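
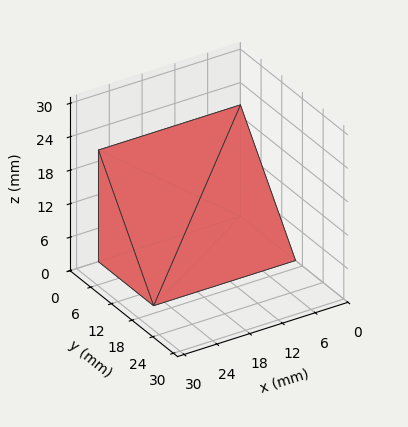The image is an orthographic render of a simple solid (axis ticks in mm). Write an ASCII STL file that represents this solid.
Reading the render: the shape is a wedge (ramp): 26 × 16 mm base, rising to 20 mm along the y=0 edge and sloping linearly to z=0 at y=16 (dimensions read to the nearest mm from the axis ticks). For the STL, each face is triangulated and given an outward normal.

solid part
  facet normal 0.0000 0.0000 -1.0000
    outer loop
      vertex 26.0 16.0 0.0
      vertex 26.0 0.0 0.0
      vertex 0.0 0.0 0.0
    endloop
  endfacet
  facet normal 0.0000 0.0000 -1.0000
    outer loop
      vertex 0.0 16.0 0.0
      vertex 26.0 16.0 0.0
      vertex 0.0 0.0 0.0
    endloop
  endfacet
  facet normal 0.0000 -1.0000 0.0000
    outer loop
      vertex 0.0 0.0 0.0
      vertex 26.0 0.0 0.0
      vertex 26.0 0.0 20.0
    endloop
  endfacet
  facet normal 0.0000 -1.0000 0.0000
    outer loop
      vertex 0.0 0.0 0.0
      vertex 26.0 0.0 20.0
      vertex 0.0 0.0 20.0
    endloop
  endfacet
  facet normal 0.0000 0.7809 0.6247
    outer loop
      vertex 0.0 0.0 20.0
      vertex 26.0 0.0 20.0
      vertex 26.0 16.0 0.0
    endloop
  endfacet
  facet normal 0.0000 0.7809 0.6247
    outer loop
      vertex 0.0 0.0 20.0
      vertex 26.0 16.0 0.0
      vertex 0.0 16.0 0.0
    endloop
  endfacet
  facet normal -1.0000 0.0000 0.0000
    outer loop
      vertex 0.0 0.0 20.0
      vertex 0.0 16.0 0.0
      vertex 0.0 0.0 0.0
    endloop
  endfacet
  facet normal 1.0000 0.0000 0.0000
    outer loop
      vertex 26.0 0.0 0.0
      vertex 26.0 16.0 0.0
      vertex 26.0 0.0 20.0
    endloop
  endfacet
endsolid part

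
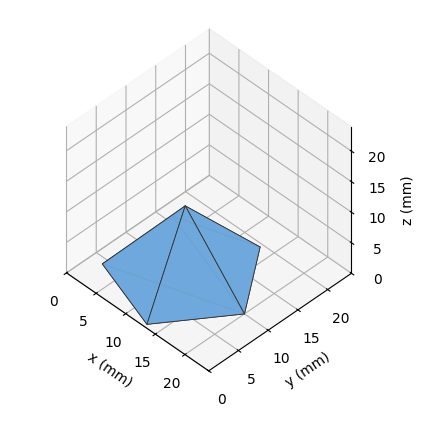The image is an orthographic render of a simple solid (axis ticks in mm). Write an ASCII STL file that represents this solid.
Reading the render: the shape is a regular 5-sided pyramid, base circumscribed radius ≈ 10 mm, apex at z ≈ 11 mm (dimensions read to the nearest mm from the axis ticks). For the STL, each face is triangulated and given an outward normal.

solid part
  facet normal 0.0000 0.0000 -1.0000
    outer loop
      vertex 1.91 15.88 0.00
      vertex 13.09 19.51 0.00
      vertex 20.00 10.00 0.00
    endloop
  endfacet
  facet normal 0.0000 0.0000 -1.0000
    outer loop
      vertex 1.91 4.12 0.00
      vertex 1.91 15.88 0.00
      vertex 20.00 10.00 0.00
    endloop
  endfacet
  facet normal 0.0000 0.0000 -1.0000
    outer loop
      vertex 13.09 0.49 0.00
      vertex 1.91 4.12 0.00
      vertex 20.00 10.00 0.00
    endloop
  endfacet
  facet normal 0.6517 0.4735 0.5925
    outer loop
      vertex 20.00 10.00 0.00
      vertex 13.09 19.51 0.00
      vertex 10.00 10.00 11.00
    endloop
  endfacet
  facet normal -0.2488 0.7662 0.5925
    outer loop
      vertex 13.09 19.51 0.00
      vertex 1.91 15.88 0.00
      vertex 10.00 10.00 11.00
    endloop
  endfacet
  facet normal -0.8056 0.0000 0.5925
    outer loop
      vertex 1.91 15.88 0.00
      vertex 1.91 4.12 0.00
      vertex 10.00 10.00 11.00
    endloop
  endfacet
  facet normal -0.2488 -0.7662 0.5925
    outer loop
      vertex 1.91 4.12 0.00
      vertex 13.09 0.49 0.00
      vertex 10.00 10.00 11.00
    endloop
  endfacet
  facet normal 0.6517 -0.4735 0.5925
    outer loop
      vertex 13.09 0.49 0.00
      vertex 20.00 10.00 0.00
      vertex 10.00 10.00 11.00
    endloop
  endfacet
endsolid part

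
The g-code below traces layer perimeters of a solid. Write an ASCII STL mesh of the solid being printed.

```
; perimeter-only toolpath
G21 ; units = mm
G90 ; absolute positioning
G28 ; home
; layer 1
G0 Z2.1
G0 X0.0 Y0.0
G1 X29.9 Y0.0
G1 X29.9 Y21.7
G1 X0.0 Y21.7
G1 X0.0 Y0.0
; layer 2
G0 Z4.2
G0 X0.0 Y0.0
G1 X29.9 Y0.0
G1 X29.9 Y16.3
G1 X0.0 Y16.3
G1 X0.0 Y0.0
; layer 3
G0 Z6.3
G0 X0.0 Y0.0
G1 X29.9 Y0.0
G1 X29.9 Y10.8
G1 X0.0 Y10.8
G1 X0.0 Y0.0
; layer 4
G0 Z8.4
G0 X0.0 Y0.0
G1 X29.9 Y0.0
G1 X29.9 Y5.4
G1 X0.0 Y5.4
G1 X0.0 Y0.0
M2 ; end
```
solid part
  facet normal 0.0000 0.0000 -1.0000
    outer loop
      vertex 29.9 27.1 0.0
      vertex 29.9 0.0 0.0
      vertex 0.0 0.0 0.0
    endloop
  endfacet
  facet normal 0.0000 0.0000 -1.0000
    outer loop
      vertex 0.0 27.1 0.0
      vertex 29.9 27.1 0.0
      vertex 0.0 0.0 0.0
    endloop
  endfacet
  facet normal 0.0000 -1.0000 0.0000
    outer loop
      vertex 0.0 0.0 0.0
      vertex 29.9 0.0 0.0
      vertex 29.9 0.0 10.5
    endloop
  endfacet
  facet normal 0.0000 -1.0000 0.0000
    outer loop
      vertex 0.0 0.0 0.0
      vertex 29.9 0.0 10.5
      vertex 0.0 0.0 10.5
    endloop
  endfacet
  facet normal 0.0000 0.3613 0.9325
    outer loop
      vertex 0.0 0.0 10.5
      vertex 29.9 0.0 10.5
      vertex 29.9 27.1 0.0
    endloop
  endfacet
  facet normal 0.0000 0.3613 0.9325
    outer loop
      vertex 0.0 0.0 10.5
      vertex 29.9 27.1 0.0
      vertex 0.0 27.1 0.0
    endloop
  endfacet
  facet normal -1.0000 0.0000 0.0000
    outer loop
      vertex 0.0 0.0 10.5
      vertex 0.0 27.1 0.0
      vertex 0.0 0.0 0.0
    endloop
  endfacet
  facet normal 1.0000 0.0000 0.0000
    outer loop
      vertex 29.9 0.0 0.0
      vertex 29.9 27.1 0.0
      vertex 29.9 0.0 10.5
    endloop
  endfacet
endsolid part

The G0 Z moves step by Δz≈2.1 mm. The G1 loops shrink linearly with z, so the solid tapers from its base footprint up to z≈10.5. Closing with a flat bottom cap and the tapered top and triangulating gives 8 facets — a wedge (ramp): 29.9 × 27.1 mm base, rising to 10.5 mm along the y=0 edge and sloping linearly to z=0 at y=27.1.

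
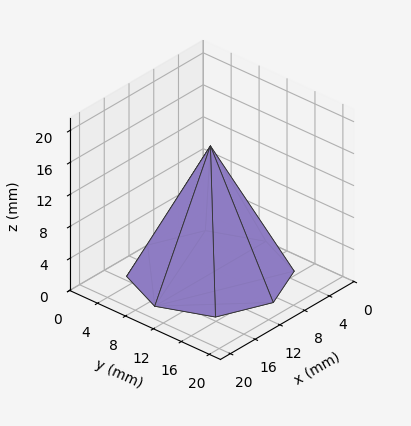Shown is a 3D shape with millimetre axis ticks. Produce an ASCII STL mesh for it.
Reading the render: the shape is a regular 8-sided pyramid, base circumscribed radius ≈ 9 mm, apex at z ≈ 16 mm (dimensions read to the nearest mm from the axis ticks). For the STL, each face is triangulated and given an outward normal.

solid part
  facet normal 0.0000 0.0000 -1.0000
    outer loop
      vertex 9.00 18.00 0.00
      vertex 15.36 15.36 0.00
      vertex 18.00 9.00 0.00
    endloop
  endfacet
  facet normal 0.0000 0.0000 -1.0000
    outer loop
      vertex 2.64 15.36 0.00
      vertex 9.00 18.00 0.00
      vertex 18.00 9.00 0.00
    endloop
  endfacet
  facet normal 0.0000 0.0000 -1.0000
    outer loop
      vertex 0.00 9.00 0.00
      vertex 2.64 15.36 0.00
      vertex 18.00 9.00 0.00
    endloop
  endfacet
  facet normal 0.0000 0.0000 -1.0000
    outer loop
      vertex 2.64 2.64 0.00
      vertex 0.00 9.00 0.00
      vertex 18.00 9.00 0.00
    endloop
  endfacet
  facet normal 0.0000 0.0000 -1.0000
    outer loop
      vertex 9.00 0.00 0.00
      vertex 2.64 2.64 0.00
      vertex 18.00 9.00 0.00
    endloop
  endfacet
  facet normal 0.0000 0.0000 -1.0000
    outer loop
      vertex 15.36 2.64 0.00
      vertex 9.00 0.00 0.00
      vertex 18.00 9.00 0.00
    endloop
  endfacet
  facet normal 0.8196 0.3402 0.4610
    outer loop
      vertex 18.00 9.00 0.00
      vertex 15.36 15.36 0.00
      vertex 9.00 9.00 16.00
    endloop
  endfacet
  facet normal 0.3402 0.8196 0.4610
    outer loop
      vertex 15.36 15.36 0.00
      vertex 9.00 18.00 0.00
      vertex 9.00 9.00 16.00
    endloop
  endfacet
  facet normal -0.3402 0.8196 0.4610
    outer loop
      vertex 9.00 18.00 0.00
      vertex 2.64 15.36 0.00
      vertex 9.00 9.00 16.00
    endloop
  endfacet
  facet normal -0.8196 0.3402 0.4610
    outer loop
      vertex 2.64 15.36 0.00
      vertex 0.00 9.00 0.00
      vertex 9.00 9.00 16.00
    endloop
  endfacet
  facet normal -0.8196 -0.3402 0.4610
    outer loop
      vertex 0.00 9.00 0.00
      vertex 2.64 2.64 0.00
      vertex 9.00 9.00 16.00
    endloop
  endfacet
  facet normal -0.3402 -0.8196 0.4610
    outer loop
      vertex 2.64 2.64 0.00
      vertex 9.00 0.00 0.00
      vertex 9.00 9.00 16.00
    endloop
  endfacet
  facet normal 0.3402 -0.8196 0.4610
    outer loop
      vertex 9.00 0.00 0.00
      vertex 15.36 2.64 0.00
      vertex 9.00 9.00 16.00
    endloop
  endfacet
  facet normal 0.8196 -0.3402 0.4610
    outer loop
      vertex 15.36 2.64 0.00
      vertex 18.00 9.00 0.00
      vertex 9.00 9.00 16.00
    endloop
  endfacet
endsolid part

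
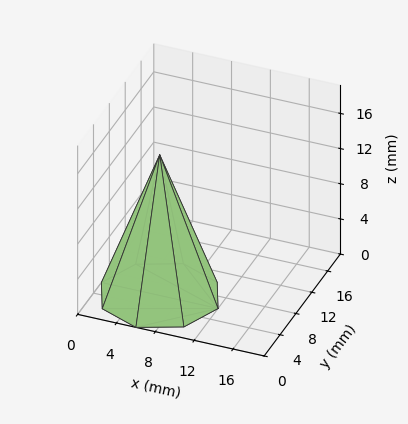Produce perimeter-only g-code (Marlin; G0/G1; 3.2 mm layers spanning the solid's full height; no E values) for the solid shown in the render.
Reading the render: the shape is a regular 8-sided pyramid, base circumscribed radius ≈ 6 mm, apex at z ≈ 16 mm (dimensions read to the nearest mm from the axis ticks). For the g-code, the solid's height is divided into equal slices at the stated Δz and each level perimeter traced with G1 moves after a G0 lift.

; perimeter-only toolpath
G21 ; units = mm
G90 ; absolute positioning
G28 ; home
; layer 1
G0 Z3.2
G0 X10.8 Y6.0
G1 X9.4 Y9.4
G1 X6.0 Y10.8
G1 X2.6 Y9.4
G1 X1.2 Y6.0
G1 X2.6 Y2.6
G1 X6.0 Y1.2
G1 X9.4 Y2.6
G1 X10.8 Y6.0
; layer 2
G0 Z6.4
G0 X9.6 Y6.0
G1 X8.5 Y8.5
G1 X6.0 Y9.6
G1 X3.5 Y8.5
G1 X2.4 Y6.0
G1 X3.5 Y3.5
G1 X6.0 Y2.4
G1 X8.5 Y3.5
G1 X9.6 Y6.0
; layer 3
G0 Z9.6
G0 X8.4 Y6.0
G1 X7.7 Y7.7
G1 X6.0 Y8.4
G1 X4.3 Y7.7
G1 X3.6 Y6.0
G1 X4.3 Y4.3
G1 X6.0 Y3.6
G1 X7.7 Y4.3
G1 X8.4 Y6.0
; layer 4
G0 Z12.8
G0 X7.2 Y6.0
G1 X6.8 Y6.8
G1 X6.0 Y7.2
G1 X5.2 Y6.8
G1 X4.8 Y6.0
G1 X5.2 Y5.2
G1 X6.0 Y4.8
G1 X6.8 Y5.2
G1 X7.2 Y6.0
M2 ; end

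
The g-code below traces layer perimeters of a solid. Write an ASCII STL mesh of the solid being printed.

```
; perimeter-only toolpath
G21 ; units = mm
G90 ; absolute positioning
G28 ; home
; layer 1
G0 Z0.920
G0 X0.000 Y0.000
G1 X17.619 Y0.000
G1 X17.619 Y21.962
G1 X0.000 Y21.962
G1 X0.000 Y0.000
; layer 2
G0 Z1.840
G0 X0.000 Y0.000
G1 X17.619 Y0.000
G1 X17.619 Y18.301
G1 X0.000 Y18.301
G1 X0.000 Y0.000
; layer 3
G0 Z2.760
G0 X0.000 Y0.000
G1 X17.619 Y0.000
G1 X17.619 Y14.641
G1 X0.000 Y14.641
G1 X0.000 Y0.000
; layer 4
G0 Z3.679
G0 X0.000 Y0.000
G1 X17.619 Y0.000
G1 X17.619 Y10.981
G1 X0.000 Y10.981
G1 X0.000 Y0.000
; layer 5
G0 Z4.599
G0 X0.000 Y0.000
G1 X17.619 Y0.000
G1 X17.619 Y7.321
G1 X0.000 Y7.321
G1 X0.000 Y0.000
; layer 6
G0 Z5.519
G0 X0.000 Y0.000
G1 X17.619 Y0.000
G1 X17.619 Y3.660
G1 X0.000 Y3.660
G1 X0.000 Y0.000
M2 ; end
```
solid part
  facet normal 0.0000 0.0000 -1.0000
    outer loop
      vertex 17.619 25.622 0.000
      vertex 17.619 0.000 0.000
      vertex 0.000 0.000 0.000
    endloop
  endfacet
  facet normal 0.0000 0.0000 -1.0000
    outer loop
      vertex 0.000 25.622 0.000
      vertex 17.619 25.622 0.000
      vertex 0.000 0.000 0.000
    endloop
  endfacet
  facet normal 0.0000 -1.0000 0.0000
    outer loop
      vertex 0.000 0.000 0.000
      vertex 17.619 0.000 0.000
      vertex 17.619 0.000 6.439
    endloop
  endfacet
  facet normal 0.0000 -1.0000 0.0000
    outer loop
      vertex 0.000 0.000 0.000
      vertex 17.619 0.000 6.439
      vertex 0.000 0.000 6.439
    endloop
  endfacet
  facet normal 0.0000 0.2437 0.9698
    outer loop
      vertex 0.000 0.000 6.439
      vertex 17.619 0.000 6.439
      vertex 17.619 25.622 0.000
    endloop
  endfacet
  facet normal 0.0000 0.2437 0.9698
    outer loop
      vertex 0.000 0.000 6.439
      vertex 17.619 25.622 0.000
      vertex 0.000 25.622 0.000
    endloop
  endfacet
  facet normal -1.0000 0.0000 0.0000
    outer loop
      vertex 0.000 0.000 6.439
      vertex 0.000 25.622 0.000
      vertex 0.000 0.000 0.000
    endloop
  endfacet
  facet normal 1.0000 0.0000 0.0000
    outer loop
      vertex 17.619 0.000 0.000
      vertex 17.619 25.622 0.000
      vertex 17.619 0.000 6.439
    endloop
  endfacet
endsolid part

The G0 Z moves step by Δz≈0.920 mm. The G1 loops shrink linearly with z, so the solid tapers from its base footprint up to z≈6.44. Closing with a flat bottom cap and the tapered top and triangulating gives 8 facets — a wedge (ramp): 17.6 × 25.6 mm base, rising to 6.44 mm along the y=0 edge and sloping linearly to z=0 at y=25.6.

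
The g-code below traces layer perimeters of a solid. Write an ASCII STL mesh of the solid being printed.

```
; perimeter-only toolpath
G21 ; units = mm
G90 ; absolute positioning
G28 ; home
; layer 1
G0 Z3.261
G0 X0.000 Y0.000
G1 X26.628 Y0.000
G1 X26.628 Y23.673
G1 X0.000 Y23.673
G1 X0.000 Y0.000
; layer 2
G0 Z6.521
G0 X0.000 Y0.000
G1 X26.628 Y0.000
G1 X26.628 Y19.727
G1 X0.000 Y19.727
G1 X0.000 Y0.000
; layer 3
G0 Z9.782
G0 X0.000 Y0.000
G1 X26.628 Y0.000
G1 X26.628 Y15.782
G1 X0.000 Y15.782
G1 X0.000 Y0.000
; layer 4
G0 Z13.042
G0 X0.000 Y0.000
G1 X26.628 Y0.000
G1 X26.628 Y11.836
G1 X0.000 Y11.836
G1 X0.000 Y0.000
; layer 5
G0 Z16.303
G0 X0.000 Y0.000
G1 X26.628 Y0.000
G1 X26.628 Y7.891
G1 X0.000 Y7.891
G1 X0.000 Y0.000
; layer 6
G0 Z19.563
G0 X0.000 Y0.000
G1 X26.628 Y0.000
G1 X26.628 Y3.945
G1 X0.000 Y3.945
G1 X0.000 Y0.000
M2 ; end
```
solid part
  facet normal 0.0000 0.0000 -1.0000
    outer loop
      vertex 26.628 27.618 0.000
      vertex 26.628 0.000 0.000
      vertex 0.000 0.000 0.000
    endloop
  endfacet
  facet normal 0.0000 0.0000 -1.0000
    outer loop
      vertex 0.000 27.618 0.000
      vertex 26.628 27.618 0.000
      vertex 0.000 0.000 0.000
    endloop
  endfacet
  facet normal 0.0000 -1.0000 0.0000
    outer loop
      vertex 0.000 0.000 0.000
      vertex 26.628 0.000 0.000
      vertex 26.628 0.000 22.824
    endloop
  endfacet
  facet normal 0.0000 -1.0000 0.0000
    outer loop
      vertex 0.000 0.000 0.000
      vertex 26.628 0.000 22.824
      vertex 0.000 0.000 22.824
    endloop
  endfacet
  facet normal 0.0000 0.6370 0.7708
    outer loop
      vertex 0.000 0.000 22.824
      vertex 26.628 0.000 22.824
      vertex 26.628 27.618 0.000
    endloop
  endfacet
  facet normal 0.0000 0.6370 0.7708
    outer loop
      vertex 0.000 0.000 22.824
      vertex 26.628 27.618 0.000
      vertex 0.000 27.618 0.000
    endloop
  endfacet
  facet normal -1.0000 0.0000 0.0000
    outer loop
      vertex 0.000 0.000 22.824
      vertex 0.000 27.618 0.000
      vertex 0.000 0.000 0.000
    endloop
  endfacet
  facet normal 1.0000 0.0000 0.0000
    outer loop
      vertex 26.628 0.000 0.000
      vertex 26.628 27.618 0.000
      vertex 26.628 0.000 22.824
    endloop
  endfacet
endsolid part

The G0 Z moves step by Δz≈3.261 mm. The G1 loops shrink linearly with z, so the solid tapers from its base footprint up to z≈22.8. Closing with a flat bottom cap and the tapered top and triangulating gives 8 facets — a wedge (ramp): 26.6 × 27.6 mm base, rising to 22.8 mm along the y=0 edge and sloping linearly to z=0 at y=27.6.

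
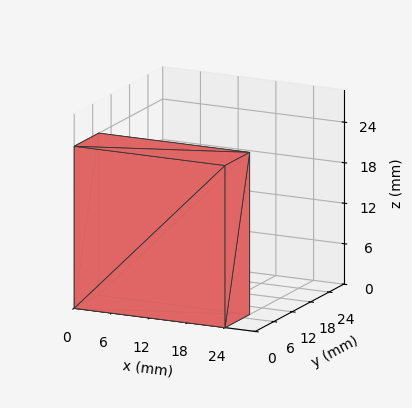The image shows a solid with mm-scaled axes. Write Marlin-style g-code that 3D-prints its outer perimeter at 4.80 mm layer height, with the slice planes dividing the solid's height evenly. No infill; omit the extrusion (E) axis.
Reading the render: the shape is a rectangular box, roughly 24 × 8 mm footprint and 24 mm tall (dimensions read to the nearest mm from the axis ticks). For the g-code, the solid's height is divided into equal slices at the stated Δz and each level perimeter traced with G1 moves after a G0 lift.

; perimeter-only toolpath
G21 ; units = mm
G90 ; absolute positioning
G28 ; home
; layer 1
G0 Z4.80
G0 X0.00 Y0.00
G1 X24.00 Y0.00
G1 X24.00 Y8.00
G1 X0.00 Y8.00
G1 X0.00 Y0.00
; layer 2
G0 Z9.60
G0 X0.00 Y0.00
G1 X24.00 Y0.00
G1 X24.00 Y8.00
G1 X0.00 Y8.00
G1 X0.00 Y0.00
; layer 3
G0 Z14.40
G0 X0.00 Y0.00
G1 X24.00 Y0.00
G1 X24.00 Y8.00
G1 X0.00 Y8.00
G1 X0.00 Y0.00
; layer 4
G0 Z19.20
G0 X0.00 Y0.00
G1 X24.00 Y0.00
G1 X24.00 Y8.00
G1 X0.00 Y8.00
G1 X0.00 Y0.00
; layer 5
G0 Z24.00
G0 X0.00 Y0.00
G1 X24.00 Y0.00
G1 X24.00 Y8.00
G1 X0.00 Y8.00
G1 X0.00 Y0.00
M2 ; end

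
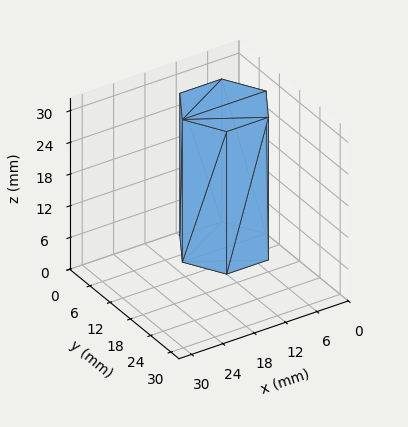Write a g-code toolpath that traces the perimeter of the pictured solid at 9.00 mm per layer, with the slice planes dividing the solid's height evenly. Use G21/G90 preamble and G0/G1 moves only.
Reading the render: the shape is a regular 6-sided prism (a cylinder approximated with 6 flat sides), circumscribed radius ≈ 8 mm, height ≈ 27 mm (dimensions read to the nearest mm from the axis ticks). For the g-code, the solid's height is divided into equal slices at the stated Δz and each level perimeter traced with G1 moves after a G0 lift.

; perimeter-only toolpath
G21 ; units = mm
G90 ; absolute positioning
G28 ; home
; layer 1
G0 Z9.00
G0 X16.00 Y8.00
G1 X12.00 Y14.93
G1 X4.00 Y14.93
G1 X0.00 Y8.00
G1 X4.00 Y1.07
G1 X12.00 Y1.07
G1 X16.00 Y8.00
; layer 2
G0 Z18.00
G0 X16.00 Y8.00
G1 X12.00 Y14.93
G1 X4.00 Y14.93
G1 X0.00 Y8.00
G1 X4.00 Y1.07
G1 X12.00 Y1.07
G1 X16.00 Y8.00
; layer 3
G0 Z27.00
G0 X16.00 Y8.00
G1 X12.00 Y14.93
G1 X4.00 Y14.93
G1 X0.00 Y8.00
G1 X4.00 Y1.07
G1 X12.00 Y1.07
G1 X16.00 Y8.00
M2 ; end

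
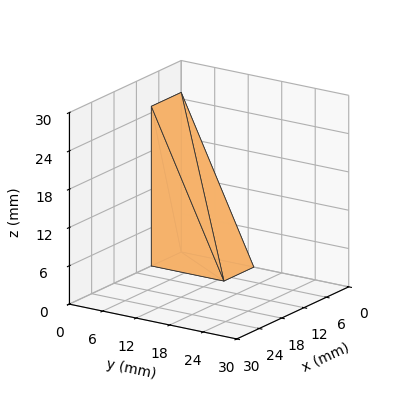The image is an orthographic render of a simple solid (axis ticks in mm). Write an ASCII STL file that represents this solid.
Reading the render: the shape is a wedge (ramp): 8 × 13 mm base, rising to 25 mm along the y=0 edge and sloping linearly to z=0 at y=13 (dimensions read to the nearest mm from the axis ticks). For the STL, each face is triangulated and given an outward normal.

solid part
  facet normal 0.0000 0.0000 -1.0000
    outer loop
      vertex 8.000 13.000 0.000
      vertex 8.000 0.000 0.000
      vertex 0.000 0.000 0.000
    endloop
  endfacet
  facet normal 0.0000 0.0000 -1.0000
    outer loop
      vertex 0.000 13.000 0.000
      vertex 8.000 13.000 0.000
      vertex 0.000 0.000 0.000
    endloop
  endfacet
  facet normal 0.0000 -1.0000 0.0000
    outer loop
      vertex 0.000 0.000 0.000
      vertex 8.000 0.000 0.000
      vertex 8.000 0.000 25.000
    endloop
  endfacet
  facet normal 0.0000 -1.0000 0.0000
    outer loop
      vertex 0.000 0.000 0.000
      vertex 8.000 0.000 25.000
      vertex 0.000 0.000 25.000
    endloop
  endfacet
  facet normal 0.0000 0.8872 0.4614
    outer loop
      vertex 0.000 0.000 25.000
      vertex 8.000 0.000 25.000
      vertex 8.000 13.000 0.000
    endloop
  endfacet
  facet normal 0.0000 0.8872 0.4614
    outer loop
      vertex 0.000 0.000 25.000
      vertex 8.000 13.000 0.000
      vertex 0.000 13.000 0.000
    endloop
  endfacet
  facet normal -1.0000 0.0000 0.0000
    outer loop
      vertex 0.000 0.000 25.000
      vertex 0.000 13.000 0.000
      vertex 0.000 0.000 0.000
    endloop
  endfacet
  facet normal 1.0000 0.0000 0.0000
    outer loop
      vertex 8.000 0.000 0.000
      vertex 8.000 13.000 0.000
      vertex 8.000 0.000 25.000
    endloop
  endfacet
endsolid part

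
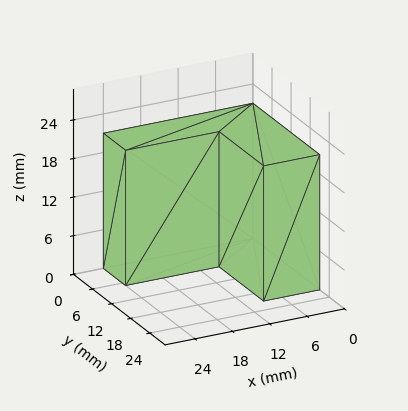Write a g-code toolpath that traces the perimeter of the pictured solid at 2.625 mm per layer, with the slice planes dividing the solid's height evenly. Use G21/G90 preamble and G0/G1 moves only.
Reading the render: the shape is an L-shaped prism: outer 24 × 21 mm, arm thicknesses ≈ 7 mm (horizontal) and 9 mm (vertical), extruded 21 mm in z (dimensions read to the nearest mm from the axis ticks). For the g-code, the solid's height is divided into equal slices at the stated Δz and each level perimeter traced with G1 moves after a G0 lift.

; perimeter-only toolpath
G21 ; units = mm
G90 ; absolute positioning
G28 ; home
; layer 1
G0 Z2.625
G0 X0.000 Y0.000
G1 X24.000 Y0.000
G1 X24.000 Y7.000
G1 X9.000 Y7.000
G1 X9.000 Y21.000
G1 X0.000 Y21.000
G1 X0.000 Y0.000
; layer 2
G0 Z5.250
G0 X0.000 Y0.000
G1 X24.000 Y0.000
G1 X24.000 Y7.000
G1 X9.000 Y7.000
G1 X9.000 Y21.000
G1 X0.000 Y21.000
G1 X0.000 Y0.000
; layer 3
G0 Z7.875
G0 X0.000 Y0.000
G1 X24.000 Y0.000
G1 X24.000 Y7.000
G1 X9.000 Y7.000
G1 X9.000 Y21.000
G1 X0.000 Y21.000
G1 X0.000 Y0.000
; layer 4
G0 Z10.500
G0 X0.000 Y0.000
G1 X24.000 Y0.000
G1 X24.000 Y7.000
G1 X9.000 Y7.000
G1 X9.000 Y21.000
G1 X0.000 Y21.000
G1 X0.000 Y0.000
; layer 5
G0 Z13.125
G0 X0.000 Y0.000
G1 X24.000 Y0.000
G1 X24.000 Y7.000
G1 X9.000 Y7.000
G1 X9.000 Y21.000
G1 X0.000 Y21.000
G1 X0.000 Y0.000
; layer 6
G0 Z15.750
G0 X0.000 Y0.000
G1 X24.000 Y0.000
G1 X24.000 Y7.000
G1 X9.000 Y7.000
G1 X9.000 Y21.000
G1 X0.000 Y21.000
G1 X0.000 Y0.000
; layer 7
G0 Z18.375
G0 X0.000 Y0.000
G1 X24.000 Y0.000
G1 X24.000 Y7.000
G1 X9.000 Y7.000
G1 X9.000 Y21.000
G1 X0.000 Y21.000
G1 X0.000 Y0.000
; layer 8
G0 Z21.000
G0 X0.000 Y0.000
G1 X24.000 Y0.000
G1 X24.000 Y7.000
G1 X9.000 Y7.000
G1 X9.000 Y21.000
G1 X0.000 Y21.000
G1 X0.000 Y0.000
M2 ; end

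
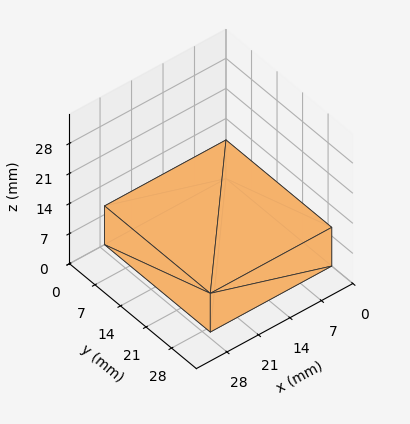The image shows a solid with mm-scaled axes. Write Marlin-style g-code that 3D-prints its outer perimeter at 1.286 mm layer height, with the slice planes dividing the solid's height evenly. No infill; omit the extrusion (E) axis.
Reading the render: the shape is a rectangular box, roughly 27 × 29 mm footprint and 9 mm tall (dimensions read to the nearest mm from the axis ticks). For the g-code, the solid's height is divided into equal slices at the stated Δz and each level perimeter traced with G1 moves after a G0 lift.

; perimeter-only toolpath
G21 ; units = mm
G90 ; absolute positioning
G28 ; home
; layer 1
G0 Z1.286
G0 X0.000 Y0.000
G1 X27.000 Y0.000
G1 X27.000 Y29.000
G1 X0.000 Y29.000
G1 X0.000 Y0.000
; layer 2
G0 Z2.571
G0 X0.000 Y0.000
G1 X27.000 Y0.000
G1 X27.000 Y29.000
G1 X0.000 Y29.000
G1 X0.000 Y0.000
; layer 3
G0 Z3.857
G0 X0.000 Y0.000
G1 X27.000 Y0.000
G1 X27.000 Y29.000
G1 X0.000 Y29.000
G1 X0.000 Y0.000
; layer 4
G0 Z5.143
G0 X0.000 Y0.000
G1 X27.000 Y0.000
G1 X27.000 Y29.000
G1 X0.000 Y29.000
G1 X0.000 Y0.000
; layer 5
G0 Z6.429
G0 X0.000 Y0.000
G1 X27.000 Y0.000
G1 X27.000 Y29.000
G1 X0.000 Y29.000
G1 X0.000 Y0.000
; layer 6
G0 Z7.714
G0 X0.000 Y0.000
G1 X27.000 Y0.000
G1 X27.000 Y29.000
G1 X0.000 Y29.000
G1 X0.000 Y0.000
; layer 7
G0 Z9.000
G0 X0.000 Y0.000
G1 X27.000 Y0.000
G1 X27.000 Y29.000
G1 X0.000 Y29.000
G1 X0.000 Y0.000
M2 ; end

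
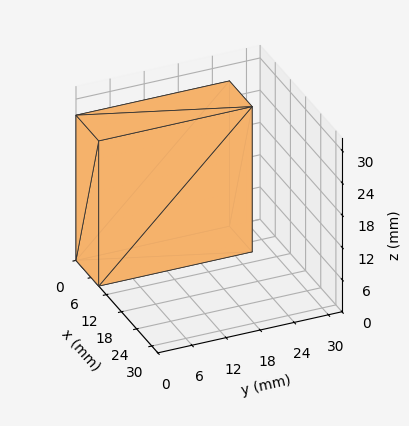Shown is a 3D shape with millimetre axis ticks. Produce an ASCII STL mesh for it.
Reading the render: the shape is a rectangular box, roughly 9 × 27 mm footprint and 27 mm tall (dimensions read to the nearest mm from the axis ticks). For the STL, each face is triangulated and given an outward normal.

solid part
  facet normal 0.0000 0.0000 -1.0000
    outer loop
      vertex 9.00 27.00 0.00
      vertex 9.00 0.00 0.00
      vertex 0.00 0.00 0.00
    endloop
  endfacet
  facet normal 0.0000 0.0000 -1.0000
    outer loop
      vertex 0.00 27.00 0.00
      vertex 9.00 27.00 0.00
      vertex 0.00 0.00 0.00
    endloop
  endfacet
  facet normal 0.0000 0.0000 1.0000
    outer loop
      vertex 0.00 0.00 27.00
      vertex 9.00 0.00 27.00
      vertex 9.00 27.00 27.00
    endloop
  endfacet
  facet normal 0.0000 0.0000 1.0000
    outer loop
      vertex 0.00 0.00 27.00
      vertex 9.00 27.00 27.00
      vertex 0.00 27.00 27.00
    endloop
  endfacet
  facet normal 0.0000 -1.0000 0.0000
    outer loop
      vertex 0.00 0.00 0.00
      vertex 9.00 0.00 0.00
      vertex 9.00 0.00 27.00
    endloop
  endfacet
  facet normal 0.0000 -1.0000 0.0000
    outer loop
      vertex 0.00 0.00 0.00
      vertex 9.00 0.00 27.00
      vertex 0.00 0.00 27.00
    endloop
  endfacet
  facet normal 0.0000 1.0000 0.0000
    outer loop
      vertex 9.00 27.00 27.00
      vertex 9.00 27.00 0.00
      vertex 0.00 27.00 0.00
    endloop
  endfacet
  facet normal 0.0000 1.0000 0.0000
    outer loop
      vertex 0.00 27.00 27.00
      vertex 9.00 27.00 27.00
      vertex 0.00 27.00 0.00
    endloop
  endfacet
  facet normal -1.0000 0.0000 0.0000
    outer loop
      vertex 0.00 27.00 27.00
      vertex 0.00 27.00 0.00
      vertex 0.00 0.00 0.00
    endloop
  endfacet
  facet normal -1.0000 0.0000 0.0000
    outer loop
      vertex 0.00 0.00 27.00
      vertex 0.00 27.00 27.00
      vertex 0.00 0.00 0.00
    endloop
  endfacet
  facet normal 1.0000 0.0000 0.0000
    outer loop
      vertex 9.00 0.00 0.00
      vertex 9.00 27.00 0.00
      vertex 9.00 27.00 27.00
    endloop
  endfacet
  facet normal 1.0000 0.0000 0.0000
    outer loop
      vertex 9.00 0.00 0.00
      vertex 9.00 27.00 27.00
      vertex 9.00 0.00 27.00
    endloop
  endfacet
endsolid part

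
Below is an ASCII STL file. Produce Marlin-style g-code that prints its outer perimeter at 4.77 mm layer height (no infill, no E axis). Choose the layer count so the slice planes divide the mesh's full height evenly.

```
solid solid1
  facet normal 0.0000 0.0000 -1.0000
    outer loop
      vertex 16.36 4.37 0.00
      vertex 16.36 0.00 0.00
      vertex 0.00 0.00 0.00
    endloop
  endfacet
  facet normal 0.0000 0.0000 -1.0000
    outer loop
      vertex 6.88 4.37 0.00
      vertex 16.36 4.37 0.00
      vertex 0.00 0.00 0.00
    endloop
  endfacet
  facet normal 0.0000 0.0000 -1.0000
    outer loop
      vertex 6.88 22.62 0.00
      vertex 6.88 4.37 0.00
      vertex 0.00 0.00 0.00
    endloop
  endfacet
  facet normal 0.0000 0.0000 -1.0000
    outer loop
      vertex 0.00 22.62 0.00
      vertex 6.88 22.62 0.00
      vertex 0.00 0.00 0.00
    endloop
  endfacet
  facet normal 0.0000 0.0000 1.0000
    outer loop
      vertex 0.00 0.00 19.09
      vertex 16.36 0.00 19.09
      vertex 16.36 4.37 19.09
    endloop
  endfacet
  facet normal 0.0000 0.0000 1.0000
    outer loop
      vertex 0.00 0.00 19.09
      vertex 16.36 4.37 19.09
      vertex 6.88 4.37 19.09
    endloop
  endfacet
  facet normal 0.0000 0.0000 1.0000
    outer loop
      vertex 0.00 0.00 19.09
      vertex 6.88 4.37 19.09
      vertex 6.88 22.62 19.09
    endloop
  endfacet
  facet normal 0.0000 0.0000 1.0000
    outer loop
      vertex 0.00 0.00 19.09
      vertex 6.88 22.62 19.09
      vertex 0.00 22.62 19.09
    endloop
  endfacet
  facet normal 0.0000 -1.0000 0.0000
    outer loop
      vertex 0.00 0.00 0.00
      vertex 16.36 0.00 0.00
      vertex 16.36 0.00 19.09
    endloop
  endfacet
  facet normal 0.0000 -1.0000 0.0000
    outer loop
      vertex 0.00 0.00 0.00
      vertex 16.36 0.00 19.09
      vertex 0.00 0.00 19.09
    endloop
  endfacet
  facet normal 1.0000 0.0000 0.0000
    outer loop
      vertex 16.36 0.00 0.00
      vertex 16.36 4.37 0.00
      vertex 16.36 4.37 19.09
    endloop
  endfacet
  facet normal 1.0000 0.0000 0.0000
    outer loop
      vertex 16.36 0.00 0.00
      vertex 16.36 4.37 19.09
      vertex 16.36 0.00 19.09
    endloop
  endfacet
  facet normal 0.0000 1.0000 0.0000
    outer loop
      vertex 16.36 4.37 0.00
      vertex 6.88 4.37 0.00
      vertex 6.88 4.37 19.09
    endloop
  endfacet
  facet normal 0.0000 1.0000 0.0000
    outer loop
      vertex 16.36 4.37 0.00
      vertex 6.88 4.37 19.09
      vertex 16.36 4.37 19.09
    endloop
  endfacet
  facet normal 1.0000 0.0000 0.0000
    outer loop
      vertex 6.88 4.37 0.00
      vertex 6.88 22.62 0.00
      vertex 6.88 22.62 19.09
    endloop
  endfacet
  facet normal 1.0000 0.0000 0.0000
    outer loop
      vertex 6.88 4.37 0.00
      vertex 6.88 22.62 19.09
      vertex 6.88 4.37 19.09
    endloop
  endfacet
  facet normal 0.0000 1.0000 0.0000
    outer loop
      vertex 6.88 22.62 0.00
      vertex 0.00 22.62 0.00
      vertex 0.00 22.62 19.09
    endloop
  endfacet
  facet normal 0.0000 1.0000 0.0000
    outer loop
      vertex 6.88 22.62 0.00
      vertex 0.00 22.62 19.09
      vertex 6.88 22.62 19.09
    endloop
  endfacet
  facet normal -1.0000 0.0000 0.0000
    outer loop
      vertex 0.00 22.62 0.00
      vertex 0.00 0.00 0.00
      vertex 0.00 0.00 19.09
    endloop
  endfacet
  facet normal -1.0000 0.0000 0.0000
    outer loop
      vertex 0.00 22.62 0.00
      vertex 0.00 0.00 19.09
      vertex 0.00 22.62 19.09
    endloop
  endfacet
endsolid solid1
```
; perimeter-only toolpath
G21 ; units = mm
G90 ; absolute positioning
G28 ; home
; layer 1
G0 Z4.77
G0 X0.00 Y0.00
G1 X16.36 Y0.00
G1 X16.36 Y4.37
G1 X6.88 Y4.37
G1 X6.88 Y22.62
G1 X0.00 Y22.62
G1 X0.00 Y0.00
; layer 2
G0 Z9.54
G0 X0.00 Y0.00
G1 X16.36 Y0.00
G1 X16.36 Y4.37
G1 X6.88 Y4.37
G1 X6.88 Y22.62
G1 X0.00 Y22.62
G1 X0.00 Y0.00
; layer 3
G0 Z14.32
G0 X0.00 Y0.00
G1 X16.36 Y0.00
G1 X16.36 Y4.37
G1 X6.88 Y4.37
G1 X6.88 Y22.62
G1 X0.00 Y22.62
G1 X0.00 Y0.00
; layer 4
G0 Z19.09
G0 X0.00 Y0.00
G1 X16.36 Y0.00
G1 X16.36 Y4.37
G1 X6.88 Y4.37
G1 X6.88 Y22.62
G1 X0.00 Y22.62
G1 X0.00 Y0.00
M2 ; end

The solid is an L-shaped prism: outer 16.4 × 22.6 mm, arm thicknesses ≈ 4.37 mm (horizontal) and 6.88 mm (vertical), extruded 19.1 mm in z. Slicing at Δz = 4.77 mm — 4 equal slices spanning the solid's height, so layer i sits at z = i·h/4 — gives 4 non-empty perimeters. Each is a 6-segment closed polygon; G0 lifts to the layer z and rapids to the start vertex, then G1 traces the edges.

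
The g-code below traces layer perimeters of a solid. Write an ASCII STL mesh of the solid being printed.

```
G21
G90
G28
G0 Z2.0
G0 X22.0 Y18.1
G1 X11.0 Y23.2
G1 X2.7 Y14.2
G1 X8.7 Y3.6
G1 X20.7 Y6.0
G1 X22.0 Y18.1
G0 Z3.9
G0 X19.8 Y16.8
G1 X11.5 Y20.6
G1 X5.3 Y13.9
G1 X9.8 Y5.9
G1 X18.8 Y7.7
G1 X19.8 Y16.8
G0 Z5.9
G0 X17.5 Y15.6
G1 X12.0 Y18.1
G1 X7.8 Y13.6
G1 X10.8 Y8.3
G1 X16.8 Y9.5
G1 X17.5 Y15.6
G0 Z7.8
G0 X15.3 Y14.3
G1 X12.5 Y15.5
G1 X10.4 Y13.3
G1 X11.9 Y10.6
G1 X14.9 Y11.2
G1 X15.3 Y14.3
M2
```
solid part
  facet normal 0.0000 0.0000 -1.0000
    outer loop
      vertex 0.1 14.5 0.0
      vertex 10.5 25.7 0.0
      vertex 24.3 19.4 0.0
    endloop
  endfacet
  facet normal 0.0000 0.0000 -1.0000
    outer loop
      vertex 7.6 1.2 0.0
      vertex 0.1 14.5 0.0
      vertex 24.3 19.4 0.0
    endloop
  endfacet
  facet normal 0.0000 0.0000 -1.0000
    outer loop
      vertex 22.6 4.2 0.0
      vertex 7.6 1.2 0.0
      vertex 24.3 19.4 0.0
    endloop
  endfacet
  facet normal 0.2831 0.6202 0.7315
    outer loop
      vertex 24.3 19.4 0.0
      vertex 10.5 25.7 0.0
      vertex 13.0 13.0 9.8
    endloop
  endfacet
  facet normal -0.5007 0.4649 0.7302
    outer loop
      vertex 10.5 25.7 0.0
      vertex 0.1 14.5 0.0
      vertex 13.0 13.0 9.8
    endloop
  endfacet
  facet normal -0.5943 -0.3352 0.7310
    outer loop
      vertex 0.1 14.5 0.0
      vertex 7.6 1.2 0.0
      vertex 13.0 13.0 9.8
    endloop
  endfacet
  facet normal 0.1337 -0.6687 0.7314
    outer loop
      vertex 7.6 1.2 0.0
      vertex 22.6 4.2 0.0
      vertex 13.0 13.0 9.8
    endloop
  endfacet
  facet normal 0.6774 -0.0758 0.7317
    outer loop
      vertex 22.6 4.2 0.0
      vertex 24.3 19.4 0.0
      vertex 13.0 13.0 9.8
    endloop
  endfacet
endsolid part

The G0 Z moves step by Δz≈2.0 mm. The G1 loops shrink linearly with z, so the solid tapers from its base footprint up to z≈9.8. Closing with a flat bottom cap and the tapered top and triangulating gives 8 facets — a regular 5-sided pyramid, base circumscribed radius ≈ 13 mm, apex at z ≈ 9.8 mm.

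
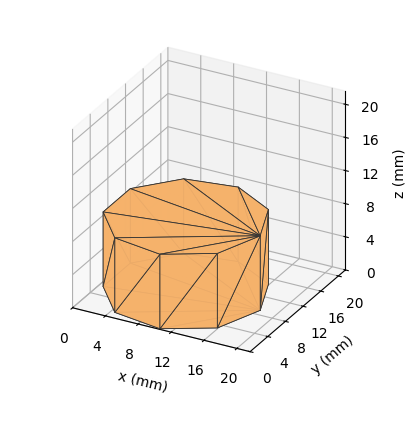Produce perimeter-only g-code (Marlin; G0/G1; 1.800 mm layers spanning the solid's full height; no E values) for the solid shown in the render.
Reading the render: the shape is a regular 9-sided prism (a cylinder approximated with 9 flat sides), circumscribed radius ≈ 9 mm, height ≈ 9 mm (dimensions read to the nearest mm from the axis ticks). For the g-code, the solid's height is divided into equal slices at the stated Δz and each level perimeter traced with G1 moves after a G0 lift.

; perimeter-only toolpath
G21 ; units = mm
G90 ; absolute positioning
G28 ; home
; layer 1
G0 Z1.800
G0 X18.000 Y9.000
G1 X15.894 Y14.785
G1 X10.563 Y17.863
G1 X4.500 Y16.794
G1 X0.543 Y12.078
G1 X0.543 Y5.922
G1 X4.500 Y1.206
G1 X10.563 Y0.137
G1 X15.894 Y3.215
G1 X18.000 Y9.000
; layer 2
G0 Z3.600
G0 X18.000 Y9.000
G1 X15.894 Y14.785
G1 X10.563 Y17.863
G1 X4.500 Y16.794
G1 X0.543 Y12.078
G1 X0.543 Y5.922
G1 X4.500 Y1.206
G1 X10.563 Y0.137
G1 X15.894 Y3.215
G1 X18.000 Y9.000
; layer 3
G0 Z5.400
G0 X18.000 Y9.000
G1 X15.894 Y14.785
G1 X10.563 Y17.863
G1 X4.500 Y16.794
G1 X0.543 Y12.078
G1 X0.543 Y5.922
G1 X4.500 Y1.206
G1 X10.563 Y0.137
G1 X15.894 Y3.215
G1 X18.000 Y9.000
; layer 4
G0 Z7.200
G0 X18.000 Y9.000
G1 X15.894 Y14.785
G1 X10.563 Y17.863
G1 X4.500 Y16.794
G1 X0.543 Y12.078
G1 X0.543 Y5.922
G1 X4.500 Y1.206
G1 X10.563 Y0.137
G1 X15.894 Y3.215
G1 X18.000 Y9.000
; layer 5
G0 Z9.000
G0 X18.000 Y9.000
G1 X15.894 Y14.785
G1 X10.563 Y17.863
G1 X4.500 Y16.794
G1 X0.543 Y12.078
G1 X0.543 Y5.922
G1 X4.500 Y1.206
G1 X10.563 Y0.137
G1 X15.894 Y3.215
G1 X18.000 Y9.000
M2 ; end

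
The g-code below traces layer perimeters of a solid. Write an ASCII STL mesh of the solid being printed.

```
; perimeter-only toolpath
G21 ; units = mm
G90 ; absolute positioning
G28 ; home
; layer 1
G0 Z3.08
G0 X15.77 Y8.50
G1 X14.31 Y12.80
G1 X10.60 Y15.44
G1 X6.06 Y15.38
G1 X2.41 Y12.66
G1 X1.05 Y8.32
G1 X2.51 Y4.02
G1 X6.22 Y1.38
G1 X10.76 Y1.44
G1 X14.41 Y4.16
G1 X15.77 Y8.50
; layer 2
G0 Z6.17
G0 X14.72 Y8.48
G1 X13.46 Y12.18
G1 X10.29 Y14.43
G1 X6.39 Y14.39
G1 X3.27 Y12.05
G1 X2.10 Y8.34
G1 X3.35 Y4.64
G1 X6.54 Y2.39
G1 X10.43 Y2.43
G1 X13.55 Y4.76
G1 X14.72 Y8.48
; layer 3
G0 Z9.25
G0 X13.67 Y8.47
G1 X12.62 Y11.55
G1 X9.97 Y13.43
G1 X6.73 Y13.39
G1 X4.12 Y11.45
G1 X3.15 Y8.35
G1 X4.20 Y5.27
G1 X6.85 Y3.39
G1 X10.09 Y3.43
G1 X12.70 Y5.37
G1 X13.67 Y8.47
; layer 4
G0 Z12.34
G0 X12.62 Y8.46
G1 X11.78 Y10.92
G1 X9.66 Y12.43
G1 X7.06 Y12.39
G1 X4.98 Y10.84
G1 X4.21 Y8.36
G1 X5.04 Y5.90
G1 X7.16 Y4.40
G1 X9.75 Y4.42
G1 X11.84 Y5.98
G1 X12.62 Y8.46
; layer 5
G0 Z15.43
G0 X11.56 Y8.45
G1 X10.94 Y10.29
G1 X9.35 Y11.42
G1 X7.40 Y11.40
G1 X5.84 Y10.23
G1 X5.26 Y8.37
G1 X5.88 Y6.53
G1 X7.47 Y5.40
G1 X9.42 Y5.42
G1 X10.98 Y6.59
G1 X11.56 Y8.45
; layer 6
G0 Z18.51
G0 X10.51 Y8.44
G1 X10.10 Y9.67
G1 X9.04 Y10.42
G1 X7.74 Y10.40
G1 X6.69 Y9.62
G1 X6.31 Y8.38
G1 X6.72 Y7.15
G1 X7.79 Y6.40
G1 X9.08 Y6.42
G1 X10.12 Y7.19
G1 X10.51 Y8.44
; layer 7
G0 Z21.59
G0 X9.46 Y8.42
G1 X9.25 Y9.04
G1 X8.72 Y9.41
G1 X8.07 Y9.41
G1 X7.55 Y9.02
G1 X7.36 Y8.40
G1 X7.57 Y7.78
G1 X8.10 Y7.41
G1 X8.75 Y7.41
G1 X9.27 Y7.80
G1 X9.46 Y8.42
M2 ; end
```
solid part
  facet normal 0.0000 0.0000 -1.0000
    outer loop
      vertex 10.91 16.44 0.00
      vertex 15.15 13.43 0.00
      vertex 16.82 8.51 0.00
    endloop
  endfacet
  facet normal 0.0000 0.0000 -1.0000
    outer loop
      vertex 5.72 16.38 0.00
      vertex 10.91 16.44 0.00
      vertex 16.82 8.51 0.00
    endloop
  endfacet
  facet normal 0.0000 0.0000 -1.0000
    outer loop
      vertex 1.55 13.27 0.00
      vertex 5.72 16.38 0.00
      vertex 16.82 8.51 0.00
    endloop
  endfacet
  facet normal 0.0000 0.0000 -1.0000
    outer loop
      vertex 0.00 8.31 0.00
      vertex 1.55 13.27 0.00
      vertex 16.82 8.51 0.00
    endloop
  endfacet
  facet normal 0.0000 0.0000 -1.0000
    outer loop
      vertex 1.67 3.39 0.00
      vertex 0.00 8.31 0.00
      vertex 16.82 8.51 0.00
    endloop
  endfacet
  facet normal 0.0000 0.0000 -1.0000
    outer loop
      vertex 5.91 0.38 0.00
      vertex 1.67 3.39 0.00
      vertex 16.82 8.51 0.00
    endloop
  endfacet
  facet normal 0.0000 0.0000 -1.0000
    outer loop
      vertex 11.10 0.44 0.00
      vertex 5.91 0.38 0.00
      vertex 16.82 8.51 0.00
    endloop
  endfacet
  facet normal 0.0000 0.0000 -1.0000
    outer loop
      vertex 15.27 3.55 0.00
      vertex 11.10 0.44 0.00
      vertex 16.82 8.51 0.00
    endloop
  endfacet
  facet normal 0.9008 0.3058 0.3082
    outer loop
      vertex 16.82 8.51 0.00
      vertex 15.15 13.43 0.00
      vertex 8.41 8.41 24.68
    endloop
  endfacet
  facet normal 0.5507 0.7757 0.3082
    outer loop
      vertex 15.15 13.43 0.00
      vertex 10.91 16.44 0.00
      vertex 8.41 8.41 24.68
    endloop
  endfacet
  facet normal -0.0110 0.9512 0.3084
    outer loop
      vertex 10.91 16.44 0.00
      vertex 5.72 16.38 0.00
      vertex 8.41 8.41 24.68
    endloop
  endfacet
  facet normal -0.5687 0.7626 0.3083
    outer loop
      vertex 5.72 16.38 0.00
      vertex 1.55 13.27 0.00
      vertex 8.41 8.41 24.68
    endloop
  endfacet
  facet normal -0.9080 0.2837 0.3083
    outer loop
      vertex 1.55 13.27 0.00
      vertex 0.00 8.31 0.00
      vertex 8.41 8.41 24.68
    endloop
  endfacet
  facet normal -0.9008 -0.3058 0.3082
    outer loop
      vertex 0.00 8.31 0.00
      vertex 1.67 3.39 0.00
      vertex 8.41 8.41 24.68
    endloop
  endfacet
  facet normal -0.5507 -0.7757 0.3082
    outer loop
      vertex 1.67 3.39 0.00
      vertex 5.91 0.38 0.00
      vertex 8.41 8.41 24.68
    endloop
  endfacet
  facet normal 0.0110 -0.9512 0.3084
    outer loop
      vertex 5.91 0.38 0.00
      vertex 11.10 0.44 0.00
      vertex 8.41 8.41 24.68
    endloop
  endfacet
  facet normal 0.5687 -0.7626 0.3083
    outer loop
      vertex 11.10 0.44 0.00
      vertex 15.27 3.55 0.00
      vertex 8.41 8.41 24.68
    endloop
  endfacet
  facet normal 0.9080 -0.2837 0.3083
    outer loop
      vertex 15.27 3.55 0.00
      vertex 16.82 8.51 0.00
      vertex 8.41 8.41 24.68
    endloop
  endfacet
endsolid part

The G0 Z moves step by Δz≈3.08 mm. The G1 loops shrink linearly with z, so the solid tapers from its base footprint up to z≈24.7. Closing with a flat bottom cap and the tapered top and triangulating gives 18 facets — a regular 10-sided pyramid, base circumscribed radius ≈ 8.41 mm, apex at z ≈ 24.7 mm.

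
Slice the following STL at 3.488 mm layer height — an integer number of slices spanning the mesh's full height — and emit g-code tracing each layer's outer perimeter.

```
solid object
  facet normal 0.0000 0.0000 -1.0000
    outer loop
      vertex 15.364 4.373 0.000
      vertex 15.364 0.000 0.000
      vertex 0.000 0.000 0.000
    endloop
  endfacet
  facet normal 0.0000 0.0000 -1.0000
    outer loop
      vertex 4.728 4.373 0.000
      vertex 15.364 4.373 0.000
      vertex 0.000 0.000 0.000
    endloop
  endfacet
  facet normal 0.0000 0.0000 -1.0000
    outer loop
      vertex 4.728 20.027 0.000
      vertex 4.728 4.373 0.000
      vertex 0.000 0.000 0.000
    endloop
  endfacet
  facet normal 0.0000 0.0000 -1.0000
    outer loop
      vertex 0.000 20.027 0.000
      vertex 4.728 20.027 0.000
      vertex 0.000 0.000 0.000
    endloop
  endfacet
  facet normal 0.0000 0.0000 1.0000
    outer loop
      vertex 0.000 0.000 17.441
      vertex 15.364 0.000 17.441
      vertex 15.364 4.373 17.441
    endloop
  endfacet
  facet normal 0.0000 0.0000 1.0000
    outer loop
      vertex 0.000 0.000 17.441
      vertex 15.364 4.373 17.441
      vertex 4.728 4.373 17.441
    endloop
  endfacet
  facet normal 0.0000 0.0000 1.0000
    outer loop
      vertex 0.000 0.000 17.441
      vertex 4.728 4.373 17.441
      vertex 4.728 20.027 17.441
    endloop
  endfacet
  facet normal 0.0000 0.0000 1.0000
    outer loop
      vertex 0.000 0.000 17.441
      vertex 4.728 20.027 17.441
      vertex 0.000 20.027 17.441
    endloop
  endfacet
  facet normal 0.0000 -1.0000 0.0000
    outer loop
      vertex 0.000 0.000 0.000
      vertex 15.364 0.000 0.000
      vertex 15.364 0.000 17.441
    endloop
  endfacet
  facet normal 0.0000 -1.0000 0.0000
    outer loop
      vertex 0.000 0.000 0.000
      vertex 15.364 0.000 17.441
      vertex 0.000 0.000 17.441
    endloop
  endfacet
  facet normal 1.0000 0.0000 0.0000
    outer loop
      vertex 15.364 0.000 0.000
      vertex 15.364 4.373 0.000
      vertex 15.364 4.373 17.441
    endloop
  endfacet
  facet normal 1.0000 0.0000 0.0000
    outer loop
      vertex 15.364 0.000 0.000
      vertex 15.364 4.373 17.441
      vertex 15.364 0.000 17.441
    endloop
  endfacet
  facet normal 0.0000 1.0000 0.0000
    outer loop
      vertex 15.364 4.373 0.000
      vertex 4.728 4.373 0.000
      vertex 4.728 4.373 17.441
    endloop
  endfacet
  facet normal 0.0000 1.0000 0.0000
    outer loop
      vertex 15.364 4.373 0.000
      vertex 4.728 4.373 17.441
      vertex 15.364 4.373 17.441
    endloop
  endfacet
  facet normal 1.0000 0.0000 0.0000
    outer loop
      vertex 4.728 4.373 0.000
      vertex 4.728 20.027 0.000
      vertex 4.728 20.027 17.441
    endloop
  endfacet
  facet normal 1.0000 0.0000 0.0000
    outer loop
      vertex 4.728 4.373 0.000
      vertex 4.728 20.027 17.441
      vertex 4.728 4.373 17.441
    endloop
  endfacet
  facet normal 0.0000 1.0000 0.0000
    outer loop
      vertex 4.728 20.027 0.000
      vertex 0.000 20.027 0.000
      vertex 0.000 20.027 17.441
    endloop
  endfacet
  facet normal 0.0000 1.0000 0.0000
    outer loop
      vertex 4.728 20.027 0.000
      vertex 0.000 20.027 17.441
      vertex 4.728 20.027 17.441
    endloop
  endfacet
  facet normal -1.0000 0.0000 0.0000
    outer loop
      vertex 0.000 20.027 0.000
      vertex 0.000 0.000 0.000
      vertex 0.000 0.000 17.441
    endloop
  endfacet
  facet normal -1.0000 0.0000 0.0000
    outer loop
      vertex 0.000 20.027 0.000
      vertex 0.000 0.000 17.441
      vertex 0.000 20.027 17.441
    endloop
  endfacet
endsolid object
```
; perimeter-only toolpath
G21 ; units = mm
G90 ; absolute positioning
G28 ; home
; layer 1
G0 Z3.488
G0 X0.000 Y0.000
G1 X15.364 Y0.000
G1 X15.364 Y4.373
G1 X4.728 Y4.373
G1 X4.728 Y20.027
G1 X0.000 Y20.027
G1 X0.000 Y0.000
; layer 2
G0 Z6.976
G0 X0.000 Y0.000
G1 X15.364 Y0.000
G1 X15.364 Y4.373
G1 X4.728 Y4.373
G1 X4.728 Y20.027
G1 X0.000 Y20.027
G1 X0.000 Y0.000
; layer 3
G0 Z10.465
G0 X0.000 Y0.000
G1 X15.364 Y0.000
G1 X15.364 Y4.373
G1 X4.728 Y4.373
G1 X4.728 Y20.027
G1 X0.000 Y20.027
G1 X0.000 Y0.000
; layer 4
G0 Z13.953
G0 X0.000 Y0.000
G1 X15.364 Y0.000
G1 X15.364 Y4.373
G1 X4.728 Y4.373
G1 X4.728 Y20.027
G1 X0.000 Y20.027
G1 X0.000 Y0.000
; layer 5
G0 Z17.441
G0 X0.000 Y0.000
G1 X15.364 Y0.000
G1 X15.364 Y4.373
G1 X4.728 Y4.373
G1 X4.728 Y20.027
G1 X0.000 Y20.027
G1 X0.000 Y0.000
M2 ; end

The solid is an L-shaped prism: outer 15.4 × 20 mm, arm thicknesses ≈ 4.37 mm (horizontal) and 4.73 mm (vertical), extruded 17.4 mm in z. Slicing at Δz = 3.488 mm — 5 equal slices spanning the solid's height, so layer i sits at z = i·h/5 — gives 5 non-empty perimeters. Each is a 6-segment closed polygon; G0 lifts to the layer z and rapids to the start vertex, then G1 traces the edges.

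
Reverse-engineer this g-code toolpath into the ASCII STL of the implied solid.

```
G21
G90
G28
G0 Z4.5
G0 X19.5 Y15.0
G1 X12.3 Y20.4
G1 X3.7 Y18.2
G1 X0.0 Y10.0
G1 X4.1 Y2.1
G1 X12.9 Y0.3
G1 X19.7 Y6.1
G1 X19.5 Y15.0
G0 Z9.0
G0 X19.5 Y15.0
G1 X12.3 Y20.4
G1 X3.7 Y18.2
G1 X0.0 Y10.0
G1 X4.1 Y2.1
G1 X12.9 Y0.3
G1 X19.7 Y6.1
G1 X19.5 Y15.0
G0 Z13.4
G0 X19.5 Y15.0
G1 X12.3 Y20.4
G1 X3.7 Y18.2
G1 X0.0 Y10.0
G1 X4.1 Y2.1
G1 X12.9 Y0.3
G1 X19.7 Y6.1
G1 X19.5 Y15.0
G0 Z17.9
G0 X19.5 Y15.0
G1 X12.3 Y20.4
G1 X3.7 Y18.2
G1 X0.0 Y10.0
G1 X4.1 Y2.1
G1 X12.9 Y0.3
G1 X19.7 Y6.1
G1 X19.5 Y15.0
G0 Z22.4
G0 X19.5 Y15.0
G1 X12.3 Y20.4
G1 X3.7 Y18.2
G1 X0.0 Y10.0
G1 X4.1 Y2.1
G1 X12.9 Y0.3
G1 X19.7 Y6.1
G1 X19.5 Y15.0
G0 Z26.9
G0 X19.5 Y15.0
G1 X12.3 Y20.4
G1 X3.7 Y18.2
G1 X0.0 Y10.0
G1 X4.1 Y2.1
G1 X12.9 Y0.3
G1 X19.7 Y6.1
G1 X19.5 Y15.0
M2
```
solid part
  facet normal 0.0000 0.0000 -1.0000
    outer loop
      vertex 3.7 18.2 0.0
      vertex 12.3 20.4 0.0
      vertex 19.5 15.0 0.0
    endloop
  endfacet
  facet normal 0.0000 0.0000 -1.0000
    outer loop
      vertex 0.0 10.0 0.0
      vertex 3.7 18.2 0.0
      vertex 19.5 15.0 0.0
    endloop
  endfacet
  facet normal 0.0000 0.0000 -1.0000
    outer loop
      vertex 4.1 2.1 0.0
      vertex 0.0 10.0 0.0
      vertex 19.5 15.0 0.0
    endloop
  endfacet
  facet normal 0.0000 0.0000 -1.0000
    outer loop
      vertex 12.9 0.3 0.0
      vertex 4.1 2.1 0.0
      vertex 19.5 15.0 0.0
    endloop
  endfacet
  facet normal 0.0000 0.0000 -1.0000
    outer loop
      vertex 19.7 6.1 0.0
      vertex 12.9 0.3 0.0
      vertex 19.5 15.0 0.0
    endloop
  endfacet
  facet normal 0.0000 0.0000 1.0000
    outer loop
      vertex 19.5 15.0 26.9
      vertex 12.3 20.4 26.9
      vertex 3.7 18.2 26.9
    endloop
  endfacet
  facet normal 0.0000 0.0000 1.0000
    outer loop
      vertex 19.5 15.0 26.9
      vertex 3.7 18.2 26.9
      vertex 0.0 10.0 26.9
    endloop
  endfacet
  facet normal 0.0000 0.0000 1.0000
    outer loop
      vertex 19.5 15.0 26.9
      vertex 0.0 10.0 26.9
      vertex 4.1 2.1 26.9
    endloop
  endfacet
  facet normal 0.0000 0.0000 1.0000
    outer loop
      vertex 19.5 15.0 26.9
      vertex 4.1 2.1 26.9
      vertex 12.9 0.3 26.9
    endloop
  endfacet
  facet normal 0.0000 0.0000 1.0000
    outer loop
      vertex 19.5 15.0 26.9
      vertex 12.9 0.3 26.9
      vertex 19.7 6.1 26.9
    endloop
  endfacet
  facet normal 0.6000 0.8000 0.0000
    outer loop
      vertex 19.5 15.0 0.0
      vertex 12.3 20.4 0.0
      vertex 12.3 20.4 26.9
    endloop
  endfacet
  facet normal 0.6000 0.8000 0.0000
    outer loop
      vertex 19.5 15.0 0.0
      vertex 12.3 20.4 26.9
      vertex 19.5 15.0 26.9
    endloop
  endfacet
  facet normal -0.2478 0.9688 0.0000
    outer loop
      vertex 12.3 20.4 0.0
      vertex 3.7 18.2 0.0
      vertex 3.7 18.2 26.9
    endloop
  endfacet
  facet normal -0.2478 0.9688 0.0000
    outer loop
      vertex 12.3 20.4 0.0
      vertex 3.7 18.2 26.9
      vertex 12.3 20.4 26.9
    endloop
  endfacet
  facet normal -0.9115 0.4113 0.0000
    outer loop
      vertex 3.7 18.2 0.0
      vertex 0.0 10.0 0.0
      vertex 0.0 10.0 26.9
    endloop
  endfacet
  facet normal -0.9115 0.4113 0.0000
    outer loop
      vertex 3.7 18.2 0.0
      vertex 0.0 10.0 26.9
      vertex 3.7 18.2 26.9
    endloop
  endfacet
  facet normal -0.8876 -0.4606 0.0000
    outer loop
      vertex 0.0 10.0 0.0
      vertex 4.1 2.1 0.0
      vertex 4.1 2.1 26.9
    endloop
  endfacet
  facet normal -0.8876 -0.4606 0.0000
    outer loop
      vertex 0.0 10.0 0.0
      vertex 4.1 2.1 26.9
      vertex 0.0 10.0 26.9
    endloop
  endfacet
  facet normal -0.2004 -0.9797 0.0000
    outer loop
      vertex 4.1 2.1 0.0
      vertex 12.9 0.3 0.0
      vertex 12.9 0.3 26.9
    endloop
  endfacet
  facet normal -0.2004 -0.9797 0.0000
    outer loop
      vertex 4.1 2.1 0.0
      vertex 12.9 0.3 26.9
      vertex 4.1 2.1 26.9
    endloop
  endfacet
  facet normal 0.6489 -0.7608 0.0000
    outer loop
      vertex 12.9 0.3 0.0
      vertex 19.7 6.1 0.0
      vertex 19.7 6.1 26.9
    endloop
  endfacet
  facet normal 0.6489 -0.7608 0.0000
    outer loop
      vertex 12.9 0.3 0.0
      vertex 19.7 6.1 26.9
      vertex 12.9 0.3 26.9
    endloop
  endfacet
  facet normal 0.9997 0.0225 0.0000
    outer loop
      vertex 19.7 6.1 0.0
      vertex 19.5 15.0 0.0
      vertex 19.5 15.0 26.9
    endloop
  endfacet
  facet normal 0.9997 0.0225 0.0000
    outer loop
      vertex 19.7 6.1 0.0
      vertex 19.5 15.0 26.9
      vertex 19.7 6.1 26.9
    endloop
  endfacet
endsolid part

The G0 Z moves step by Δz≈4.5 mm. Every layer's G1 loop is the same polygon, so the solid is a straight extrusion of it from z=0 to z≈26.9. Closing with flat bottom and top caps and triangulating gives 24 facets — a regular 7-sided prism (a cylinder approximated with 7 flat sides), circumscribed radius ≈ 10.3 mm, height ≈ 26.9 mm.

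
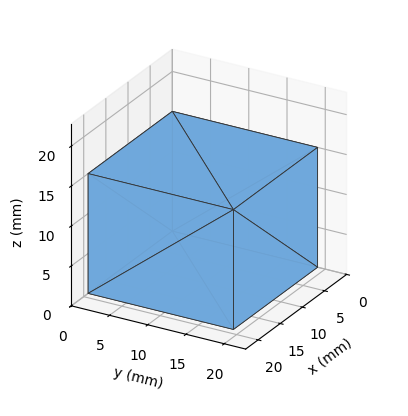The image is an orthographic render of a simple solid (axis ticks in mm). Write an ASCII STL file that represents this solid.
Reading the render: the shape is a rectangular box, roughly 19 × 19 mm footprint and 15 mm tall (dimensions read to the nearest mm from the axis ticks). For the STL, each face is triangulated and given an outward normal.

solid part
  facet normal 0.0000 0.0000 -1.0000
    outer loop
      vertex 19.0 19.0 0.0
      vertex 19.0 0.0 0.0
      vertex 0.0 0.0 0.0
    endloop
  endfacet
  facet normal 0.0000 0.0000 -1.0000
    outer loop
      vertex 0.0 19.0 0.0
      vertex 19.0 19.0 0.0
      vertex 0.0 0.0 0.0
    endloop
  endfacet
  facet normal 0.0000 0.0000 1.0000
    outer loop
      vertex 0.0 0.0 15.0
      vertex 19.0 0.0 15.0
      vertex 19.0 19.0 15.0
    endloop
  endfacet
  facet normal 0.0000 0.0000 1.0000
    outer loop
      vertex 0.0 0.0 15.0
      vertex 19.0 19.0 15.0
      vertex 0.0 19.0 15.0
    endloop
  endfacet
  facet normal 0.0000 -1.0000 0.0000
    outer loop
      vertex 0.0 0.0 0.0
      vertex 19.0 0.0 0.0
      vertex 19.0 0.0 15.0
    endloop
  endfacet
  facet normal 0.0000 -1.0000 0.0000
    outer loop
      vertex 0.0 0.0 0.0
      vertex 19.0 0.0 15.0
      vertex 0.0 0.0 15.0
    endloop
  endfacet
  facet normal 0.0000 1.0000 0.0000
    outer loop
      vertex 19.0 19.0 15.0
      vertex 19.0 19.0 0.0
      vertex 0.0 19.0 0.0
    endloop
  endfacet
  facet normal 0.0000 1.0000 0.0000
    outer loop
      vertex 0.0 19.0 15.0
      vertex 19.0 19.0 15.0
      vertex 0.0 19.0 0.0
    endloop
  endfacet
  facet normal -1.0000 0.0000 0.0000
    outer loop
      vertex 0.0 19.0 15.0
      vertex 0.0 19.0 0.0
      vertex 0.0 0.0 0.0
    endloop
  endfacet
  facet normal -1.0000 0.0000 0.0000
    outer loop
      vertex 0.0 0.0 15.0
      vertex 0.0 19.0 15.0
      vertex 0.0 0.0 0.0
    endloop
  endfacet
  facet normal 1.0000 0.0000 0.0000
    outer loop
      vertex 19.0 0.0 0.0
      vertex 19.0 19.0 0.0
      vertex 19.0 19.0 15.0
    endloop
  endfacet
  facet normal 1.0000 0.0000 0.0000
    outer loop
      vertex 19.0 0.0 0.0
      vertex 19.0 19.0 15.0
      vertex 19.0 0.0 15.0
    endloop
  endfacet
endsolid part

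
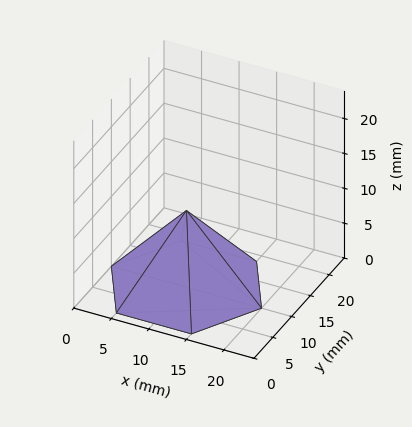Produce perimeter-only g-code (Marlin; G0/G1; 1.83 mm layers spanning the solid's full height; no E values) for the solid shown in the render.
Reading the render: the shape is a regular 6-sided pyramid, base circumscribed radius ≈ 10 mm, apex at z ≈ 11 mm (dimensions read to the nearest mm from the axis ticks). For the g-code, the solid's height is divided into equal slices at the stated Δz and each level perimeter traced with G1 moves after a G0 lift.

; perimeter-only toolpath
G21 ; units = mm
G90 ; absolute positioning
G28 ; home
; layer 1
G0 Z1.83
G0 X18.33 Y10.00
G1 X14.17 Y17.22
G1 X5.83 Y17.22
G1 X1.67 Y10.00
G1 X5.83 Y2.78
G1 X14.17 Y2.78
G1 X18.33 Y10.00
; layer 2
G0 Z3.67
G0 X16.67 Y10.00
G1 X13.33 Y15.77
G1 X6.67 Y15.77
G1 X3.33 Y10.00
G1 X6.67 Y4.23
G1 X13.33 Y4.23
G1 X16.67 Y10.00
; layer 3
G0 Z5.50
G0 X15.00 Y10.00
G1 X12.50 Y14.33
G1 X7.50 Y14.33
G1 X5.00 Y10.00
G1 X7.50 Y5.67
G1 X12.50 Y5.67
G1 X15.00 Y10.00
; layer 4
G0 Z7.33
G0 X13.33 Y10.00
G1 X11.67 Y12.89
G1 X8.33 Y12.89
G1 X6.67 Y10.00
G1 X8.33 Y7.11
G1 X11.67 Y7.11
G1 X13.33 Y10.00
; layer 5
G0 Z9.17
G0 X11.67 Y10.00
G1 X10.83 Y11.44
G1 X9.17 Y11.44
G1 X8.33 Y10.00
G1 X9.17 Y8.56
G1 X10.83 Y8.56
G1 X11.67 Y10.00
M2 ; end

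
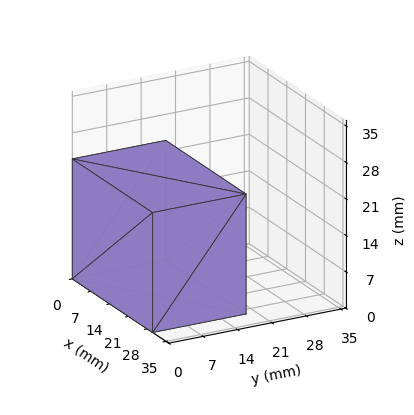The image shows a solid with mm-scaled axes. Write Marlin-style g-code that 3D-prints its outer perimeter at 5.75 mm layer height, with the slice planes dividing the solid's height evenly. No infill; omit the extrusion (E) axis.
Reading the render: the shape is a rectangular box, roughly 30 × 19 mm footprint and 23 mm tall (dimensions read to the nearest mm from the axis ticks). For the g-code, the solid's height is divided into equal slices at the stated Δz and each level perimeter traced with G1 moves after a G0 lift.

; perimeter-only toolpath
G21 ; units = mm
G90 ; absolute positioning
G28 ; home
; layer 1
G0 Z5.75
G0 X0.00 Y0.00
G1 X30.00 Y0.00
G1 X30.00 Y19.00
G1 X0.00 Y19.00
G1 X0.00 Y0.00
; layer 2
G0 Z11.50
G0 X0.00 Y0.00
G1 X30.00 Y0.00
G1 X30.00 Y19.00
G1 X0.00 Y19.00
G1 X0.00 Y0.00
; layer 3
G0 Z17.25
G0 X0.00 Y0.00
G1 X30.00 Y0.00
G1 X30.00 Y19.00
G1 X0.00 Y19.00
G1 X0.00 Y0.00
; layer 4
G0 Z23.00
G0 X0.00 Y0.00
G1 X30.00 Y0.00
G1 X30.00 Y19.00
G1 X0.00 Y19.00
G1 X0.00 Y0.00
M2 ; end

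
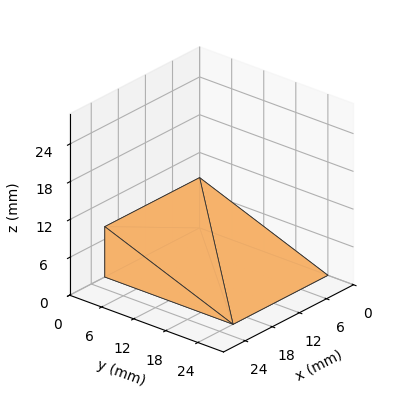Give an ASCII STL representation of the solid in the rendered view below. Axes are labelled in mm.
Reading the render: the shape is a wedge (ramp): 21 × 24 mm base, rising to 8 mm along the y=0 edge and sloping linearly to z=0 at y=24 (dimensions read to the nearest mm from the axis ticks). For the STL, each face is triangulated and given an outward normal.

solid part
  facet normal 0.0000 0.0000 -1.0000
    outer loop
      vertex 21.0 24.0 0.0
      vertex 21.0 0.0 0.0
      vertex 0.0 0.0 0.0
    endloop
  endfacet
  facet normal 0.0000 0.0000 -1.0000
    outer loop
      vertex 0.0 24.0 0.0
      vertex 21.0 24.0 0.0
      vertex 0.0 0.0 0.0
    endloop
  endfacet
  facet normal 0.0000 -1.0000 0.0000
    outer loop
      vertex 0.0 0.0 0.0
      vertex 21.0 0.0 0.0
      vertex 21.0 0.0 8.0
    endloop
  endfacet
  facet normal 0.0000 -1.0000 0.0000
    outer loop
      vertex 0.0 0.0 0.0
      vertex 21.0 0.0 8.0
      vertex 0.0 0.0 8.0
    endloop
  endfacet
  facet normal 0.0000 0.3162 0.9487
    outer loop
      vertex 0.0 0.0 8.0
      vertex 21.0 0.0 8.0
      vertex 21.0 24.0 0.0
    endloop
  endfacet
  facet normal 0.0000 0.3162 0.9487
    outer loop
      vertex 0.0 0.0 8.0
      vertex 21.0 24.0 0.0
      vertex 0.0 24.0 0.0
    endloop
  endfacet
  facet normal -1.0000 0.0000 0.0000
    outer loop
      vertex 0.0 0.0 8.0
      vertex 0.0 24.0 0.0
      vertex 0.0 0.0 0.0
    endloop
  endfacet
  facet normal 1.0000 0.0000 0.0000
    outer loop
      vertex 21.0 0.0 0.0
      vertex 21.0 24.0 0.0
      vertex 21.0 0.0 8.0
    endloop
  endfacet
endsolid part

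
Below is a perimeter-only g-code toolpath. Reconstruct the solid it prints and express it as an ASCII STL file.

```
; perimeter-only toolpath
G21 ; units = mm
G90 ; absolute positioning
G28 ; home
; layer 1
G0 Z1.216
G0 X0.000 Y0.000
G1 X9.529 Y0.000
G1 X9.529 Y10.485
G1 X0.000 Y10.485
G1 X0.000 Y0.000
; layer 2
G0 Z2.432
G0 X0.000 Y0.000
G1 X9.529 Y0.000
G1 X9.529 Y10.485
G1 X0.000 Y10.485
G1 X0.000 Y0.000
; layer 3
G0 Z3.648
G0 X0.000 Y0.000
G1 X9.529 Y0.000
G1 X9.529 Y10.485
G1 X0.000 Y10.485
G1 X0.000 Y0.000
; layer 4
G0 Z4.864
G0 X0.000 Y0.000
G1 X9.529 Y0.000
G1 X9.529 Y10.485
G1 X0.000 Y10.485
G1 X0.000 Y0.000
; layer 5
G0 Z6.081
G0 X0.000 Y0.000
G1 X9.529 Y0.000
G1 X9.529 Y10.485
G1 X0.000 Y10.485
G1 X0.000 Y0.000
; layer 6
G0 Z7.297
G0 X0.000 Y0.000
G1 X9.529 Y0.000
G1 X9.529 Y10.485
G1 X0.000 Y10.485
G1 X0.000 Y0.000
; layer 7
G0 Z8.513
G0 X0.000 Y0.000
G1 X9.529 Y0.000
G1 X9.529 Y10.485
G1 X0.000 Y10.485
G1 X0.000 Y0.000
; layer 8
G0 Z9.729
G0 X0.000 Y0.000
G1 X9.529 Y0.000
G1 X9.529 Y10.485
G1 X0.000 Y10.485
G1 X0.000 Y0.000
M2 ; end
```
solid part
  facet normal 0.0000 0.0000 -1.0000
    outer loop
      vertex 9.529 10.485 0.000
      vertex 9.529 0.000 0.000
      vertex 0.000 0.000 0.000
    endloop
  endfacet
  facet normal 0.0000 0.0000 -1.0000
    outer loop
      vertex 0.000 10.485 0.000
      vertex 9.529 10.485 0.000
      vertex 0.000 0.000 0.000
    endloop
  endfacet
  facet normal 0.0000 0.0000 1.0000
    outer loop
      vertex 0.000 0.000 9.729
      vertex 9.529 0.000 9.729
      vertex 9.529 10.485 9.729
    endloop
  endfacet
  facet normal 0.0000 0.0000 1.0000
    outer loop
      vertex 0.000 0.000 9.729
      vertex 9.529 10.485 9.729
      vertex 0.000 10.485 9.729
    endloop
  endfacet
  facet normal 0.0000 -1.0000 0.0000
    outer loop
      vertex 0.000 0.000 0.000
      vertex 9.529 0.000 0.000
      vertex 9.529 0.000 9.729
    endloop
  endfacet
  facet normal 0.0000 -1.0000 0.0000
    outer loop
      vertex 0.000 0.000 0.000
      vertex 9.529 0.000 9.729
      vertex 0.000 0.000 9.729
    endloop
  endfacet
  facet normal 0.0000 1.0000 0.0000
    outer loop
      vertex 9.529 10.485 9.729
      vertex 9.529 10.485 0.000
      vertex 0.000 10.485 0.000
    endloop
  endfacet
  facet normal 0.0000 1.0000 0.0000
    outer loop
      vertex 0.000 10.485 9.729
      vertex 9.529 10.485 9.729
      vertex 0.000 10.485 0.000
    endloop
  endfacet
  facet normal -1.0000 0.0000 0.0000
    outer loop
      vertex 0.000 10.485 9.729
      vertex 0.000 10.485 0.000
      vertex 0.000 0.000 0.000
    endloop
  endfacet
  facet normal -1.0000 0.0000 0.0000
    outer loop
      vertex 0.000 0.000 9.729
      vertex 0.000 10.485 9.729
      vertex 0.000 0.000 0.000
    endloop
  endfacet
  facet normal 1.0000 0.0000 0.0000
    outer loop
      vertex 9.529 0.000 0.000
      vertex 9.529 10.485 0.000
      vertex 9.529 10.485 9.729
    endloop
  endfacet
  facet normal 1.0000 0.0000 0.0000
    outer loop
      vertex 9.529 0.000 0.000
      vertex 9.529 10.485 9.729
      vertex 9.529 0.000 9.729
    endloop
  endfacet
endsolid part

The G0 Z moves step by Δz≈1.216 mm. Every layer's G1 loop is the same polygon, so the solid is a straight extrusion of it from z=0 to z≈9.73. Closing with flat bottom and top caps and triangulating gives 12 facets — a rectangular box, roughly 9.53 × 10.5 mm footprint and 9.73 mm tall.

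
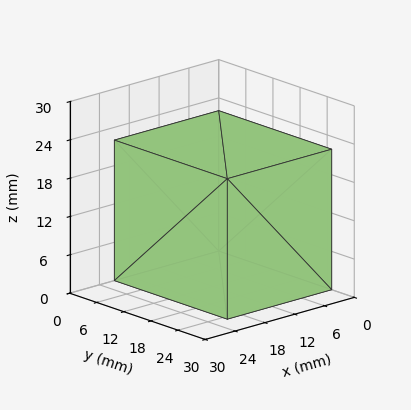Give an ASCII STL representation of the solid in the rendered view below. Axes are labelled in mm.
Reading the render: the shape is a rectangular box, roughly 21 × 25 mm footprint and 22 mm tall (dimensions read to the nearest mm from the axis ticks). For the STL, each face is triangulated and given an outward normal.

solid part
  facet normal 0.0000 0.0000 -1.0000
    outer loop
      vertex 21.00 25.00 0.00
      vertex 21.00 0.00 0.00
      vertex 0.00 0.00 0.00
    endloop
  endfacet
  facet normal 0.0000 0.0000 -1.0000
    outer loop
      vertex 0.00 25.00 0.00
      vertex 21.00 25.00 0.00
      vertex 0.00 0.00 0.00
    endloop
  endfacet
  facet normal 0.0000 0.0000 1.0000
    outer loop
      vertex 0.00 0.00 22.00
      vertex 21.00 0.00 22.00
      vertex 21.00 25.00 22.00
    endloop
  endfacet
  facet normal 0.0000 0.0000 1.0000
    outer loop
      vertex 0.00 0.00 22.00
      vertex 21.00 25.00 22.00
      vertex 0.00 25.00 22.00
    endloop
  endfacet
  facet normal 0.0000 -1.0000 0.0000
    outer loop
      vertex 0.00 0.00 0.00
      vertex 21.00 0.00 0.00
      vertex 21.00 0.00 22.00
    endloop
  endfacet
  facet normal 0.0000 -1.0000 0.0000
    outer loop
      vertex 0.00 0.00 0.00
      vertex 21.00 0.00 22.00
      vertex 0.00 0.00 22.00
    endloop
  endfacet
  facet normal 0.0000 1.0000 0.0000
    outer loop
      vertex 21.00 25.00 22.00
      vertex 21.00 25.00 0.00
      vertex 0.00 25.00 0.00
    endloop
  endfacet
  facet normal 0.0000 1.0000 0.0000
    outer loop
      vertex 0.00 25.00 22.00
      vertex 21.00 25.00 22.00
      vertex 0.00 25.00 0.00
    endloop
  endfacet
  facet normal -1.0000 0.0000 0.0000
    outer loop
      vertex 0.00 25.00 22.00
      vertex 0.00 25.00 0.00
      vertex 0.00 0.00 0.00
    endloop
  endfacet
  facet normal -1.0000 0.0000 0.0000
    outer loop
      vertex 0.00 0.00 22.00
      vertex 0.00 25.00 22.00
      vertex 0.00 0.00 0.00
    endloop
  endfacet
  facet normal 1.0000 0.0000 0.0000
    outer loop
      vertex 21.00 0.00 0.00
      vertex 21.00 25.00 0.00
      vertex 21.00 25.00 22.00
    endloop
  endfacet
  facet normal 1.0000 0.0000 0.0000
    outer loop
      vertex 21.00 0.00 0.00
      vertex 21.00 25.00 22.00
      vertex 21.00 0.00 22.00
    endloop
  endfacet
endsolid part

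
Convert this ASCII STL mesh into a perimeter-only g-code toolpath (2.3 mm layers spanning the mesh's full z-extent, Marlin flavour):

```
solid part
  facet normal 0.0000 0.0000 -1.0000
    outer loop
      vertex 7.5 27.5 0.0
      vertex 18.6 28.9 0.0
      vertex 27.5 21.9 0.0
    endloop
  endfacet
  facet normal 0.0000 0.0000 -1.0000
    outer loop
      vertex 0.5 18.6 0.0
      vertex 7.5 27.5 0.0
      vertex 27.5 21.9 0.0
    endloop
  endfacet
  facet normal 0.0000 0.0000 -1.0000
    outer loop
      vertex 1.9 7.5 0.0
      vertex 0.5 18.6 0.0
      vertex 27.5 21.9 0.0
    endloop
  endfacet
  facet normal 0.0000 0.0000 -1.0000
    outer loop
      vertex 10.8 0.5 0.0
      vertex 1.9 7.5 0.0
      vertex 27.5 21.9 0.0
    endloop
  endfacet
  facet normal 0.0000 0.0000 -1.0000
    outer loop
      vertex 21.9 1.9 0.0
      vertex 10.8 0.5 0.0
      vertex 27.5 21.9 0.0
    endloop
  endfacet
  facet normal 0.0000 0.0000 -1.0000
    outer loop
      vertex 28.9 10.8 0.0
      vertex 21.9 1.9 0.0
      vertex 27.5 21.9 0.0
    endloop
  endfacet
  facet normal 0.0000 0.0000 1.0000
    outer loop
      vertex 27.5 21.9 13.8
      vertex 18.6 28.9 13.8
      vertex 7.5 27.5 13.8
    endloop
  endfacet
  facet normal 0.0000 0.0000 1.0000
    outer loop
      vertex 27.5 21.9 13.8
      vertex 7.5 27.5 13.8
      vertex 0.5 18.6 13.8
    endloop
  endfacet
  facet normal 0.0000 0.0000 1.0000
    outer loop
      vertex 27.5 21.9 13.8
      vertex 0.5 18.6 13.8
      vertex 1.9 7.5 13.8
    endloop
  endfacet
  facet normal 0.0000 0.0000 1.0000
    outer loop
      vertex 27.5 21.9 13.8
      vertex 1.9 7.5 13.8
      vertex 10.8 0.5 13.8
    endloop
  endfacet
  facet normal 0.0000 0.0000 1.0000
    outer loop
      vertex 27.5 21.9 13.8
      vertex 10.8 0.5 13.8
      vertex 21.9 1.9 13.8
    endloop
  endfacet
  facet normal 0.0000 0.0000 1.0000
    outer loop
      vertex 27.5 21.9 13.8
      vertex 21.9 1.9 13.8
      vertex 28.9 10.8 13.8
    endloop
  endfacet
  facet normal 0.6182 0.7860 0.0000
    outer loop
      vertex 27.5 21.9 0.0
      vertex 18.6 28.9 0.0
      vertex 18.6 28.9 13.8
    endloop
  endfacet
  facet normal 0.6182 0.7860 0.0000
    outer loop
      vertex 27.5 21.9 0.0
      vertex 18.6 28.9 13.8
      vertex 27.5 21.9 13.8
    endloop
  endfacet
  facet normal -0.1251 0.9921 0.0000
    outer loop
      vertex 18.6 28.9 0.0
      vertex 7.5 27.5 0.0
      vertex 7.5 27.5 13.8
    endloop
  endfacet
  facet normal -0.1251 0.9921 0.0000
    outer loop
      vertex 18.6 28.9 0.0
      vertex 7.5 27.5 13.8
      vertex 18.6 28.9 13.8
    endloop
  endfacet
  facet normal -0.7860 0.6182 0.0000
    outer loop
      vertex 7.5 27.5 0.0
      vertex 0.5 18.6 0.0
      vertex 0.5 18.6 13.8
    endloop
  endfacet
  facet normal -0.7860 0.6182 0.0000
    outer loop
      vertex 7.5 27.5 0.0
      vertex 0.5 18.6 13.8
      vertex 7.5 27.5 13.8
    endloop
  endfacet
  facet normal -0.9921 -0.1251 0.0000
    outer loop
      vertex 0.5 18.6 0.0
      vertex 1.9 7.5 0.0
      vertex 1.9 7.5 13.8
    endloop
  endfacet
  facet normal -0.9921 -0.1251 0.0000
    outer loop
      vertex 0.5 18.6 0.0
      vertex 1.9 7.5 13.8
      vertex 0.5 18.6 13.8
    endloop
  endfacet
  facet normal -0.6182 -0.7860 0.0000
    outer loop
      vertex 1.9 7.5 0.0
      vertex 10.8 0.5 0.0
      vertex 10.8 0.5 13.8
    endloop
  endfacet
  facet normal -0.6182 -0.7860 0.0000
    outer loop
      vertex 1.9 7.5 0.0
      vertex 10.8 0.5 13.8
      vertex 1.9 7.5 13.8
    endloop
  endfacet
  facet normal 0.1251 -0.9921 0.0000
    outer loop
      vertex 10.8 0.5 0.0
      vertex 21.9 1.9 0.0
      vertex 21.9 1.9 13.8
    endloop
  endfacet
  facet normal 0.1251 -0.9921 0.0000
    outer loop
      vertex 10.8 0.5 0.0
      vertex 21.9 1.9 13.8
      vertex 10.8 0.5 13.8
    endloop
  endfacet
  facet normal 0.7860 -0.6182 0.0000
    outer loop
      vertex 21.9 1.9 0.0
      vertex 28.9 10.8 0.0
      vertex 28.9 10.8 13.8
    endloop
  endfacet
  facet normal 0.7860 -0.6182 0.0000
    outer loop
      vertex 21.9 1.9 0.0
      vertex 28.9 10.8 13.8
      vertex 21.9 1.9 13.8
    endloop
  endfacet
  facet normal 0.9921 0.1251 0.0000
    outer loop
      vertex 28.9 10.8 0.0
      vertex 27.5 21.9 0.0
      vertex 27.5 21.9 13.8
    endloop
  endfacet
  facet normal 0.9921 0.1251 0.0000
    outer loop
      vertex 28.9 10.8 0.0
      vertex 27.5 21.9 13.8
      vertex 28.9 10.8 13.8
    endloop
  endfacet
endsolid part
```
; perimeter-only toolpath
G21 ; units = mm
G90 ; absolute positioning
G28 ; home
; layer 1
G0 Z2.3
G0 X27.5 Y21.9
G1 X18.6 Y28.9
G1 X7.5 Y27.5
G1 X0.5 Y18.6
G1 X1.9 Y7.5
G1 X10.8 Y0.5
G1 X21.9 Y1.9
G1 X28.9 Y10.8
G1 X27.5 Y21.9
; layer 2
G0 Z4.6
G0 X27.5 Y21.9
G1 X18.6 Y28.9
G1 X7.5 Y27.5
G1 X0.5 Y18.6
G1 X1.9 Y7.5
G1 X10.8 Y0.5
G1 X21.9 Y1.9
G1 X28.9 Y10.8
G1 X27.5 Y21.9
; layer 3
G0 Z6.9
G0 X27.5 Y21.9
G1 X18.6 Y28.9
G1 X7.5 Y27.5
G1 X0.5 Y18.6
G1 X1.9 Y7.5
G1 X10.8 Y0.5
G1 X21.9 Y1.9
G1 X28.9 Y10.8
G1 X27.5 Y21.9
; layer 4
G0 Z9.2
G0 X27.5 Y21.9
G1 X18.6 Y28.9
G1 X7.5 Y27.5
G1 X0.5 Y18.6
G1 X1.9 Y7.5
G1 X10.8 Y0.5
G1 X21.9 Y1.9
G1 X28.9 Y10.8
G1 X27.5 Y21.9
; layer 5
G0 Z11.5
G0 X27.5 Y21.9
G1 X18.6 Y28.9
G1 X7.5 Y27.5
G1 X0.5 Y18.6
G1 X1.9 Y7.5
G1 X10.8 Y0.5
G1 X21.9 Y1.9
G1 X28.9 Y10.8
G1 X27.5 Y21.9
; layer 6
G0 Z13.8
G0 X27.5 Y21.9
G1 X18.6 Y28.9
G1 X7.5 Y27.5
G1 X0.5 Y18.6
G1 X1.9 Y7.5
G1 X10.8 Y0.5
G1 X21.9 Y1.9
G1 X28.9 Y10.8
G1 X27.5 Y21.9
M2 ; end

The solid is a regular 8-sided prism (a cylinder approximated with 8 flat sides), circumscribed radius ≈ 14.7 mm, height ≈ 13.8 mm. Slicing at Δz = 2.3 mm — 6 equal slices spanning the solid's height, so layer i sits at z = i·h/6 — gives 6 non-empty perimeters. Each is a 8-segment closed polygon; G0 lifts to the layer z and rapids to the start vertex, then G1 traces the edges.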